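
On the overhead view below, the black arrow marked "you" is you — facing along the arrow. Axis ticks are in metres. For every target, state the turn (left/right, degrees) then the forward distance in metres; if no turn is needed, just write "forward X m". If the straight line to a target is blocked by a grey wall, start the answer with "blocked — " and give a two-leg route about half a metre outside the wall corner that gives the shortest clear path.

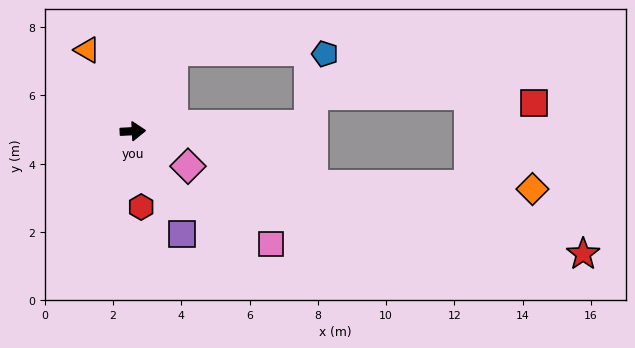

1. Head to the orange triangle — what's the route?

turn left 116°, forward 2.7 m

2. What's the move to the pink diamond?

turn right 35°, forward 1.9 m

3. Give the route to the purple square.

turn right 67°, forward 3.4 m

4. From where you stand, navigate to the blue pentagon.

blocked — forward 5.2 m, then turn left 74°, forward 2.1 m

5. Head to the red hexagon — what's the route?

turn right 87°, forward 2.2 m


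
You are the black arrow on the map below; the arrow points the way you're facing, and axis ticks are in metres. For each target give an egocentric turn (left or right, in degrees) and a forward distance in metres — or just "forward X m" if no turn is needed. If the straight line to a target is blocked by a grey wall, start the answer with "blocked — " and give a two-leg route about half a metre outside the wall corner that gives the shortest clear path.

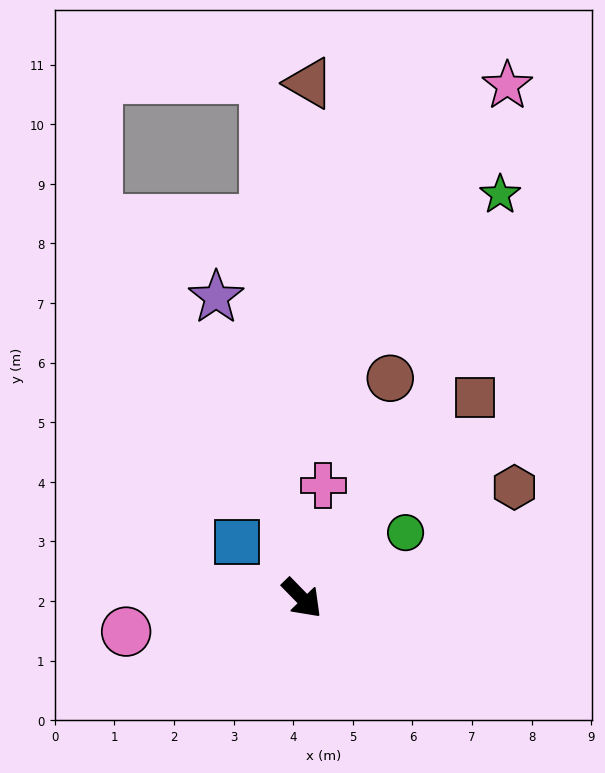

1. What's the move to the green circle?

turn left 78°, forward 2.1 m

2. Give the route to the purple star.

turn left 152°, forward 5.2 m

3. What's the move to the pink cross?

turn left 125°, forward 1.9 m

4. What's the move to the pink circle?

turn right 124°, forward 3.0 m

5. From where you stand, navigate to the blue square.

turn right 175°, forward 1.4 m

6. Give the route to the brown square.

turn left 95°, forward 4.4 m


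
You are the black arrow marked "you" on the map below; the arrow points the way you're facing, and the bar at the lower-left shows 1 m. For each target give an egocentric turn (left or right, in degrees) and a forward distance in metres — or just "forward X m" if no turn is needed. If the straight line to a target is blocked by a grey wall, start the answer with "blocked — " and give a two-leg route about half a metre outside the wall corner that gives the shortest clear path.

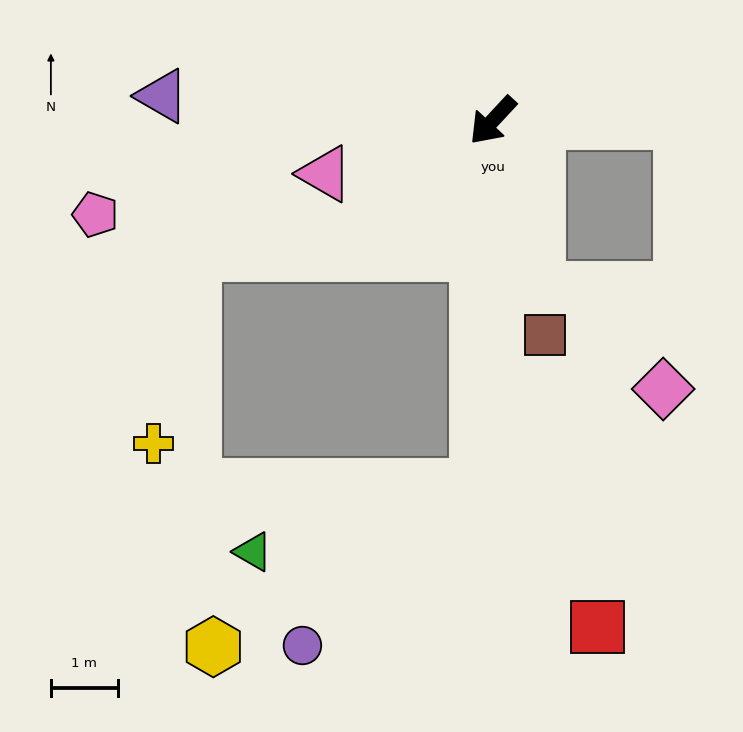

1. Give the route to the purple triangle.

turn right 51°, forward 5.0 m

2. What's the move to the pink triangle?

turn right 29°, forward 2.6 m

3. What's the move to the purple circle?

blocked — turn left 41°, forward 5.5 m, then turn right 46°, forward 3.5 m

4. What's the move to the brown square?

turn left 57°, forward 3.3 m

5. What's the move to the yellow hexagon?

blocked — turn left 41°, forward 5.5 m, then turn right 57°, forward 4.6 m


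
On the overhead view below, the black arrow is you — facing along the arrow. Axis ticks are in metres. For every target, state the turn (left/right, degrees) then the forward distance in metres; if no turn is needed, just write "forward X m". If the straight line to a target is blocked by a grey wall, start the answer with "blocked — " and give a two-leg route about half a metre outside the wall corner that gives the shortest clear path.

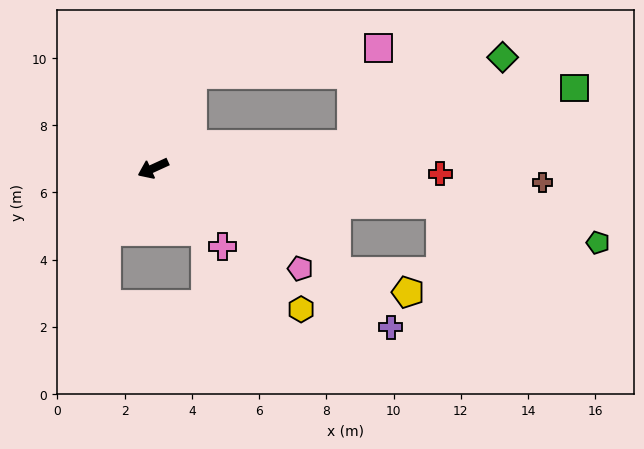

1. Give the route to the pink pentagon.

turn left 121°, forward 5.3 m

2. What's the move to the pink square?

blocked — turn right 137°, forward 3.0 m, then turn right 59°, forward 5.6 m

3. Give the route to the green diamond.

blocked — turn left 162°, forward 5.9 m, then turn left 23°, forward 5.2 m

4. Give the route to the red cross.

turn left 154°, forward 8.5 m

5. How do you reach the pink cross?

turn left 107°, forward 3.1 m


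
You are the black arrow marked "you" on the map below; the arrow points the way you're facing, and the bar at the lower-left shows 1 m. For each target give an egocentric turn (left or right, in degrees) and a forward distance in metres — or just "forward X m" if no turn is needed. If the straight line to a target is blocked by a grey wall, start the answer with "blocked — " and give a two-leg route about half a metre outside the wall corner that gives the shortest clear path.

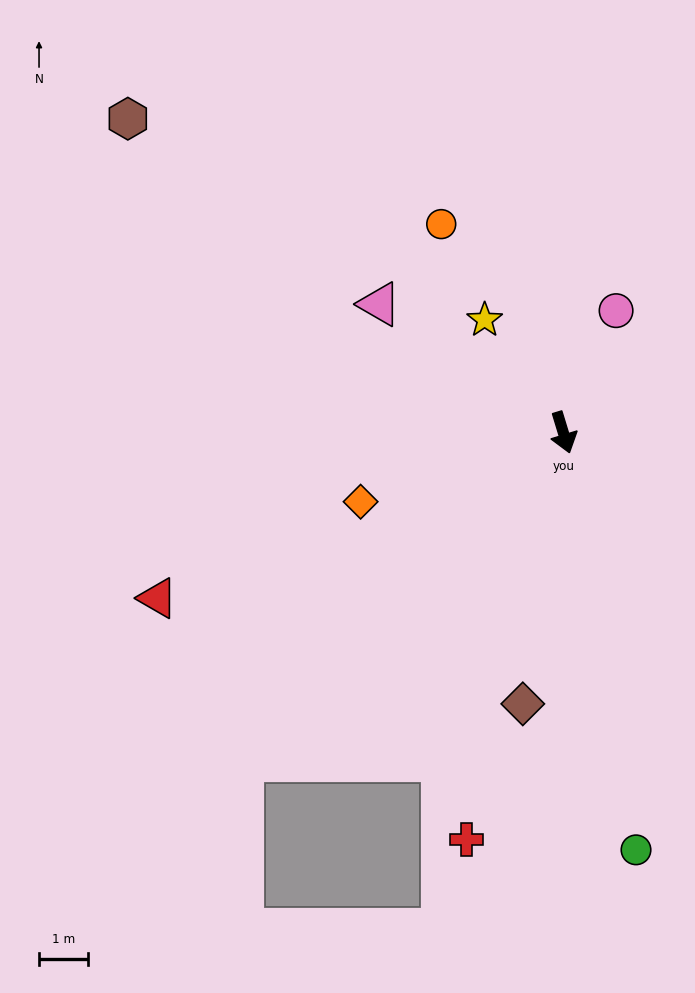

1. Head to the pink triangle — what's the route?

turn right 142°, forward 4.6 m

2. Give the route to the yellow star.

turn right 162°, forward 2.8 m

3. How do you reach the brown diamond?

turn right 25°, forward 5.6 m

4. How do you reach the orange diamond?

turn right 88°, forward 4.4 m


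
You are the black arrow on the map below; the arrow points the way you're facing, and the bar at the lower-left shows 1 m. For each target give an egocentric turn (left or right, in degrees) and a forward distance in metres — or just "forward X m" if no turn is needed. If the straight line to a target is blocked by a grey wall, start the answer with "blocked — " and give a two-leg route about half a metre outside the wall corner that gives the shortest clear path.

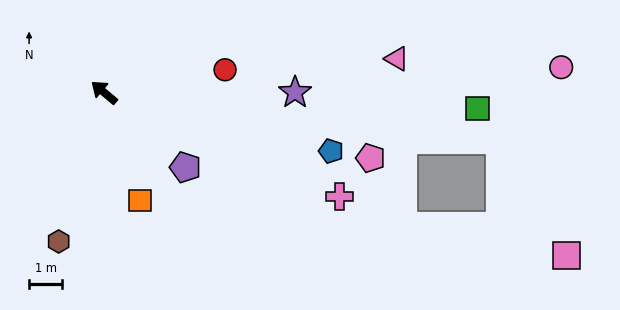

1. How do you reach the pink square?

blocked — turn right 147°, forward 12.0 m, then turn right 53°, forward 4.0 m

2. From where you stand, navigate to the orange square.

turn left 148°, forward 3.4 m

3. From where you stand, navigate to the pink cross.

turn right 164°, forward 7.8 m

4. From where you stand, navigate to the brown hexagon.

turn left 113°, forward 4.7 m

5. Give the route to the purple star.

turn right 140°, forward 5.8 m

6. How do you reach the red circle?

turn right 129°, forward 3.7 m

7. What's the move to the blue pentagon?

turn right 154°, forward 7.1 m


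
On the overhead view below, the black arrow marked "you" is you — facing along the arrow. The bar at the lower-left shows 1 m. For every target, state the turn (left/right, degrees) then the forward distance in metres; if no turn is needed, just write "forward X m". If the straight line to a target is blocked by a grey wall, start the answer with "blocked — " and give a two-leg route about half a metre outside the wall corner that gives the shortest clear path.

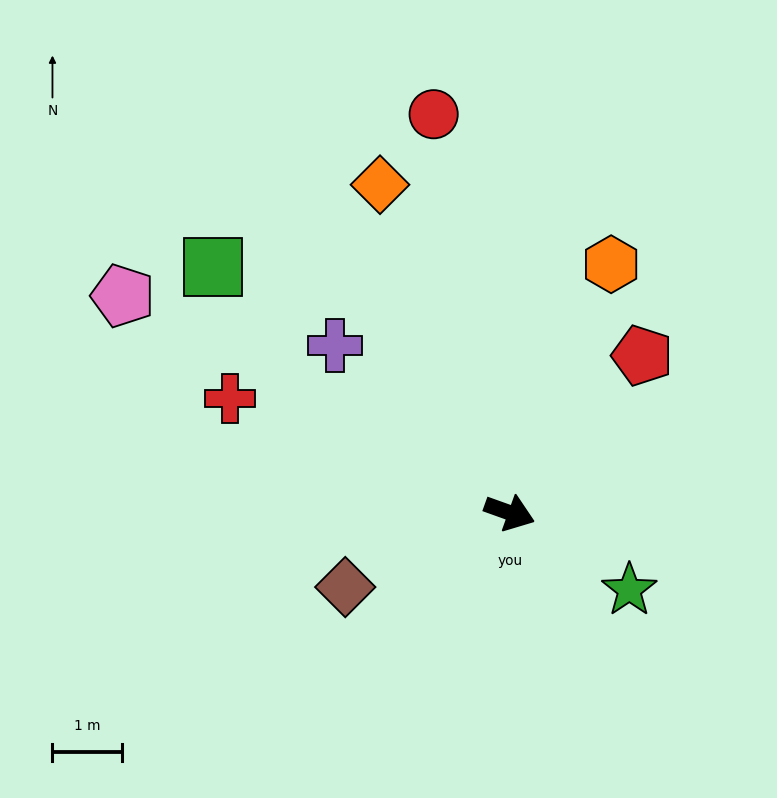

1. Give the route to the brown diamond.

turn right 136°, forward 2.6 m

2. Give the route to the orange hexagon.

turn left 88°, forward 3.9 m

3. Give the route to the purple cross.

turn left 156°, forward 3.5 m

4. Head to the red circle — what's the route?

turn left 121°, forward 5.9 m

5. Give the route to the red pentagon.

turn left 70°, forward 3.0 m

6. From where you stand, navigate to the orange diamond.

turn left 131°, forward 5.1 m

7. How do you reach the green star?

turn right 13°, forward 2.1 m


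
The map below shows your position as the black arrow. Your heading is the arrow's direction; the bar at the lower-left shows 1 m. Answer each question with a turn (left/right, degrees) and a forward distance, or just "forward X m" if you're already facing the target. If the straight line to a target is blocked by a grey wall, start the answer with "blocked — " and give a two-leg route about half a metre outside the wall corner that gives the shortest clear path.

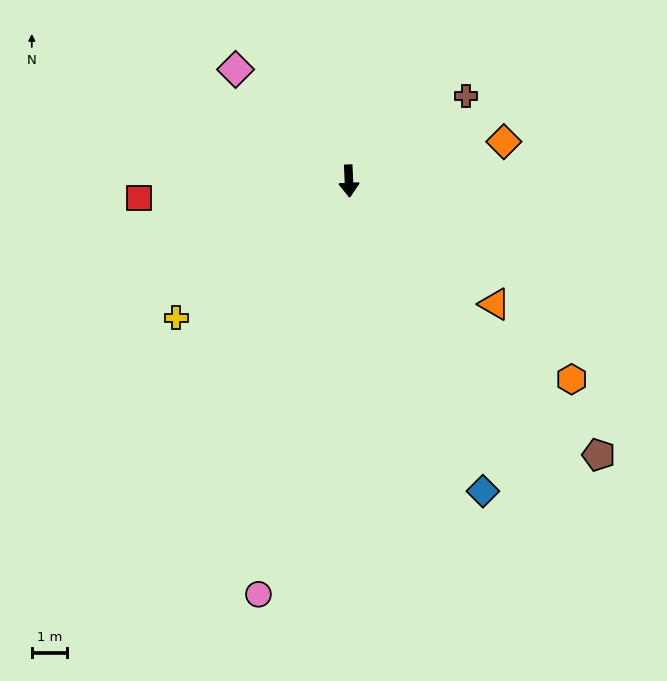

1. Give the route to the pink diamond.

turn right 137°, forward 4.5 m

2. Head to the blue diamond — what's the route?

turn left 21°, forward 9.5 m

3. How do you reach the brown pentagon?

turn left 40°, forward 10.4 m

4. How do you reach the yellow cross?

turn right 54°, forward 6.2 m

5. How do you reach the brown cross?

turn left 123°, forward 4.1 m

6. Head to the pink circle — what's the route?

turn right 15°, forward 11.9 m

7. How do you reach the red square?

turn right 88°, forward 5.9 m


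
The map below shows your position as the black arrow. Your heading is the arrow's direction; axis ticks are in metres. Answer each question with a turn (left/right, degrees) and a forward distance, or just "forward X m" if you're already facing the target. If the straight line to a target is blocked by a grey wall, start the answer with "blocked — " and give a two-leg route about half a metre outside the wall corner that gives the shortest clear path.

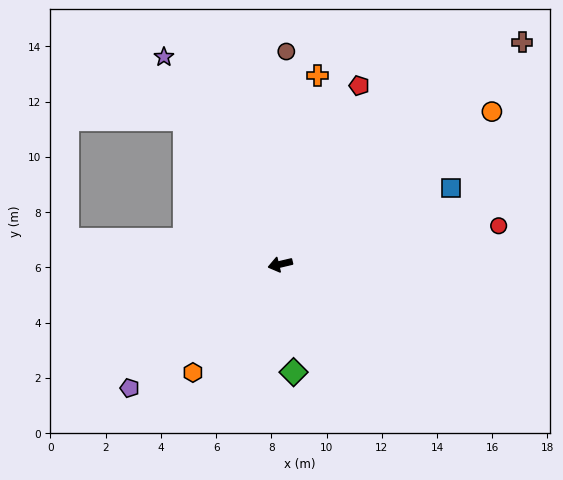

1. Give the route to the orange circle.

turn right 158°, forward 9.5 m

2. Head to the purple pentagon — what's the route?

turn left 26°, forward 7.1 m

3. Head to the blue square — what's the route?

turn right 169°, forward 6.8 m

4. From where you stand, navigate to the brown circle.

turn right 105°, forward 7.7 m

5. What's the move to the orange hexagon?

turn left 38°, forward 5.0 m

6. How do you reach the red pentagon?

turn right 127°, forward 7.1 m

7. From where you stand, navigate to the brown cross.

turn right 151°, forward 11.9 m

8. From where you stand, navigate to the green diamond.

turn left 84°, forward 3.9 m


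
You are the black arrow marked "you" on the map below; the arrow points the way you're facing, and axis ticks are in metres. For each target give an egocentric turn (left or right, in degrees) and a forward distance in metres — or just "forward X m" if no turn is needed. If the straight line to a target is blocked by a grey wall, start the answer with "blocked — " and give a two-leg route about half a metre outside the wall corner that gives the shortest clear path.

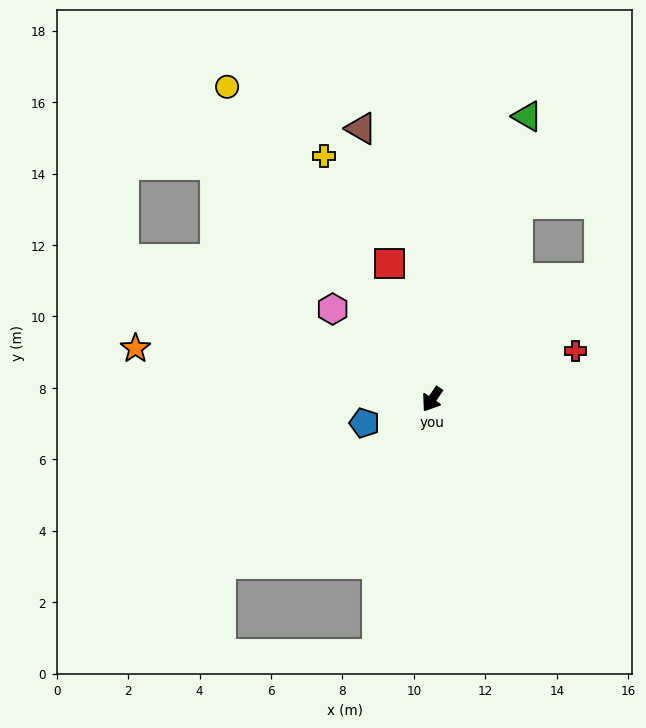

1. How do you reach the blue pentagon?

turn right 37°, forward 2.0 m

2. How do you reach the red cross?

turn left 143°, forward 4.2 m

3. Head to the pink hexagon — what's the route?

turn right 98°, forward 3.8 m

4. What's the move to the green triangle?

turn right 165°, forward 8.4 m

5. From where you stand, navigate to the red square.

turn right 128°, forward 4.0 m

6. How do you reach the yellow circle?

turn right 113°, forward 10.5 m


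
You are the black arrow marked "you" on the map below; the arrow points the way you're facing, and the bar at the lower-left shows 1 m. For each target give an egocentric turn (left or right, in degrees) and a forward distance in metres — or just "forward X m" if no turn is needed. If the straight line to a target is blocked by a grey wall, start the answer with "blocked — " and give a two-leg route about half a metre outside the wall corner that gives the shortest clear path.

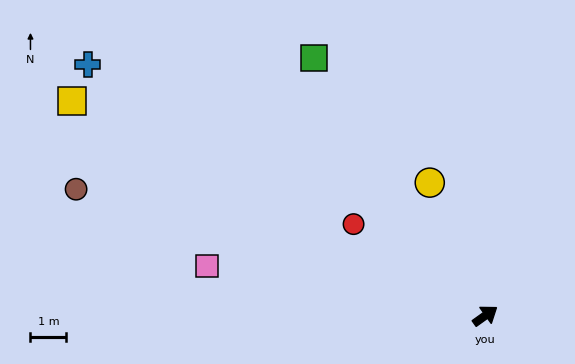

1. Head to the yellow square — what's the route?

turn left 117°, forward 13.0 m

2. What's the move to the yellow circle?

turn left 77°, forward 4.0 m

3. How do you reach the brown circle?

turn left 127°, forward 12.0 m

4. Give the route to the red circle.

turn left 110°, forward 4.5 m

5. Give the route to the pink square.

turn left 134°, forward 7.9 m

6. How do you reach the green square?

turn left 88°, forward 8.7 m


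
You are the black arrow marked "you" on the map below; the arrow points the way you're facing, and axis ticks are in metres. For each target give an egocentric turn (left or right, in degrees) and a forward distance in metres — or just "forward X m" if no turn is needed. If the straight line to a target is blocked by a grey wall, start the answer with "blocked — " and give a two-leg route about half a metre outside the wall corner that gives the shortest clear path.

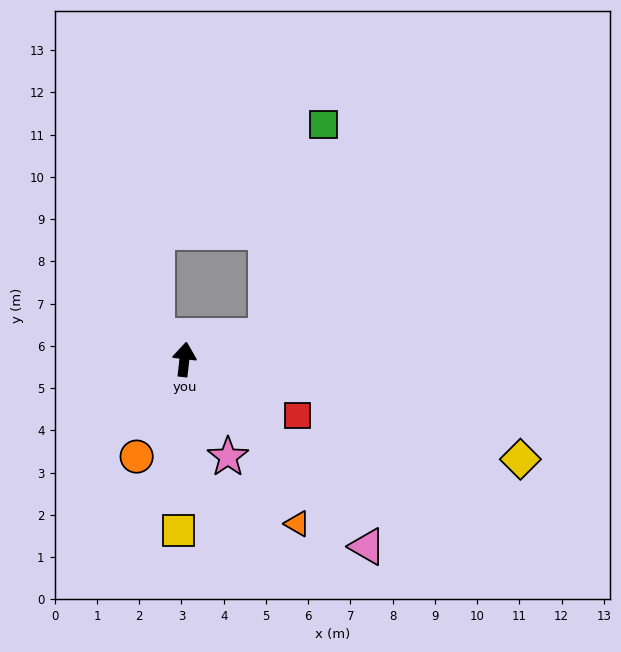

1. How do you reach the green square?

blocked — turn right 68°, forward 2.0 m, then turn left 59°, forward 5.2 m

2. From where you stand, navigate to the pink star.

turn right 149°, forward 2.5 m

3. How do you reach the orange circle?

turn left 160°, forward 2.6 m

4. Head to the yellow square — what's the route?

turn right 175°, forward 4.1 m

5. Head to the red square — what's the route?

turn right 110°, forward 3.0 m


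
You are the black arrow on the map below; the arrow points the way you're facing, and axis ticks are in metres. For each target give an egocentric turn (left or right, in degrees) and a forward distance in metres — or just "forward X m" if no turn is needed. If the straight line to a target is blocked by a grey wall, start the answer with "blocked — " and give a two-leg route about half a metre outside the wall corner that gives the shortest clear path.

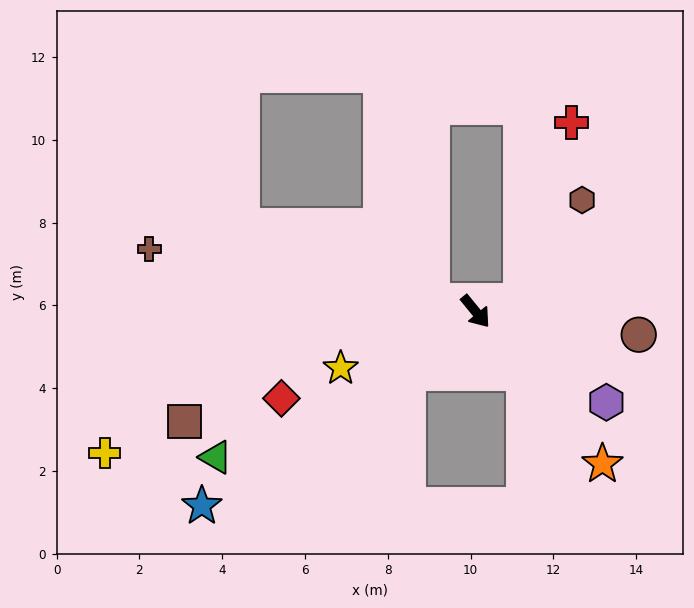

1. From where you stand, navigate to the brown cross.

turn right 140°, forward 8.0 m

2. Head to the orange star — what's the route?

forward 4.8 m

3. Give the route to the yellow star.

turn right 106°, forward 3.5 m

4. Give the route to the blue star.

turn right 94°, forward 8.1 m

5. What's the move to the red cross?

blocked — turn left 65°, forward 1.1 m, then turn left 60°, forward 4.5 m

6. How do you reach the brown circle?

turn left 43°, forward 4.0 m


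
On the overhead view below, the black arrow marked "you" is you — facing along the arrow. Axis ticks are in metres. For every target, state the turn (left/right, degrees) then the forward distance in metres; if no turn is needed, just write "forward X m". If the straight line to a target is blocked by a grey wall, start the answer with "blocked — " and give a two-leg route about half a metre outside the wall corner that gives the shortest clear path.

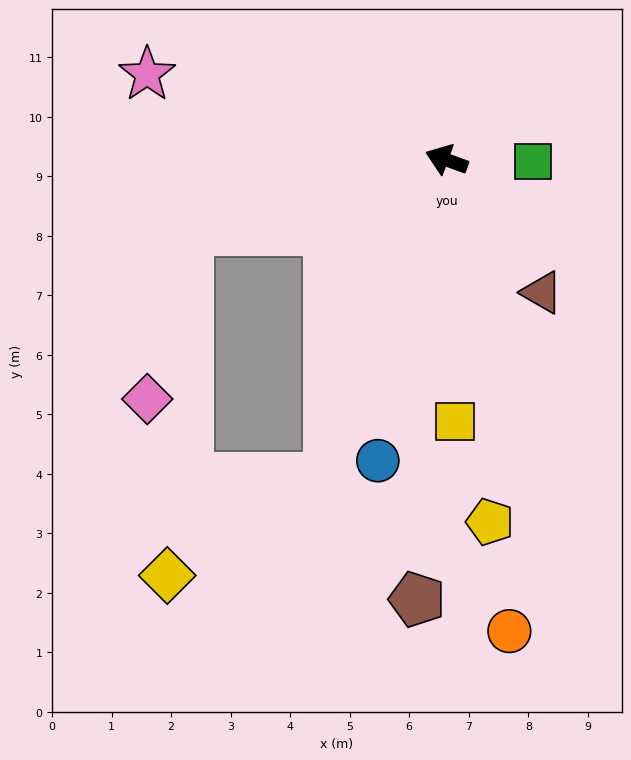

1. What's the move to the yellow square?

turn left 112°, forward 4.4 m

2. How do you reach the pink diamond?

blocked — turn left 35°, forward 4.5 m, then turn left 61°, forward 2.9 m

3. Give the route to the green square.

turn right 161°, forward 1.4 m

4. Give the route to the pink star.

turn left 4°, forward 5.2 m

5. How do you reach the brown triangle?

turn left 146°, forward 2.7 m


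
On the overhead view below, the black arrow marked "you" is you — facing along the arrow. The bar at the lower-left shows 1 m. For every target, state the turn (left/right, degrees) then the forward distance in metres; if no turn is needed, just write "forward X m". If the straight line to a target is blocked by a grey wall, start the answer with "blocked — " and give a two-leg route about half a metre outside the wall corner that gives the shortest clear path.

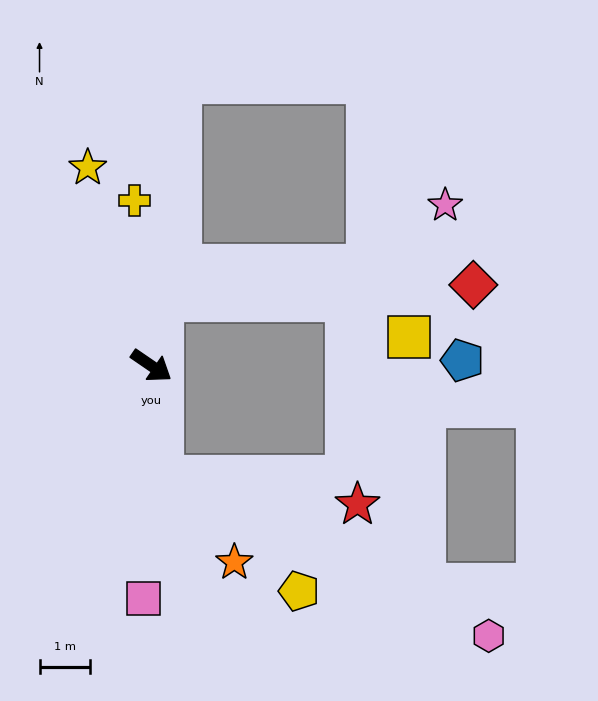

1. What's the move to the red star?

blocked — turn right 50°, forward 2.2 m, then turn left 76°, forward 3.9 m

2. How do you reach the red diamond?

blocked — turn left 115°, forward 1.3 m, then turn right 78°, forward 6.1 m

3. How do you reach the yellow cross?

turn left 130°, forward 3.3 m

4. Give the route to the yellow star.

turn left 142°, forward 4.1 m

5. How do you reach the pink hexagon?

blocked — turn right 50°, forward 2.2 m, then turn left 58°, forward 7.2 m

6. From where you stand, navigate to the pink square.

turn right 58°, forward 4.6 m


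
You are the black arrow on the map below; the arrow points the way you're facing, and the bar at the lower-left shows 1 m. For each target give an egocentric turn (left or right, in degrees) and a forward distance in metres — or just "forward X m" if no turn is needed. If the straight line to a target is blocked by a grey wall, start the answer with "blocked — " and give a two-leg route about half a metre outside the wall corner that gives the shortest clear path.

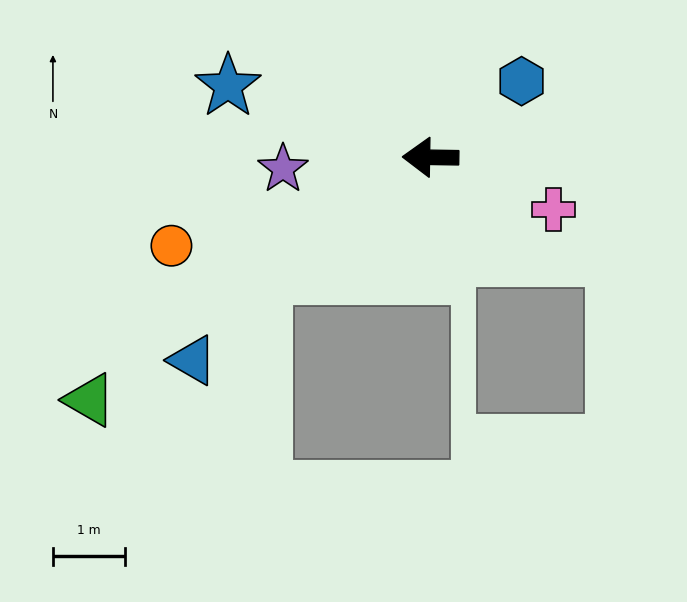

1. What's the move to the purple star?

turn left 5°, forward 2.1 m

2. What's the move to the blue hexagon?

turn right 139°, forward 1.7 m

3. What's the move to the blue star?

turn right 18°, forward 3.0 m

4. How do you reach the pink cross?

turn left 158°, forward 1.9 m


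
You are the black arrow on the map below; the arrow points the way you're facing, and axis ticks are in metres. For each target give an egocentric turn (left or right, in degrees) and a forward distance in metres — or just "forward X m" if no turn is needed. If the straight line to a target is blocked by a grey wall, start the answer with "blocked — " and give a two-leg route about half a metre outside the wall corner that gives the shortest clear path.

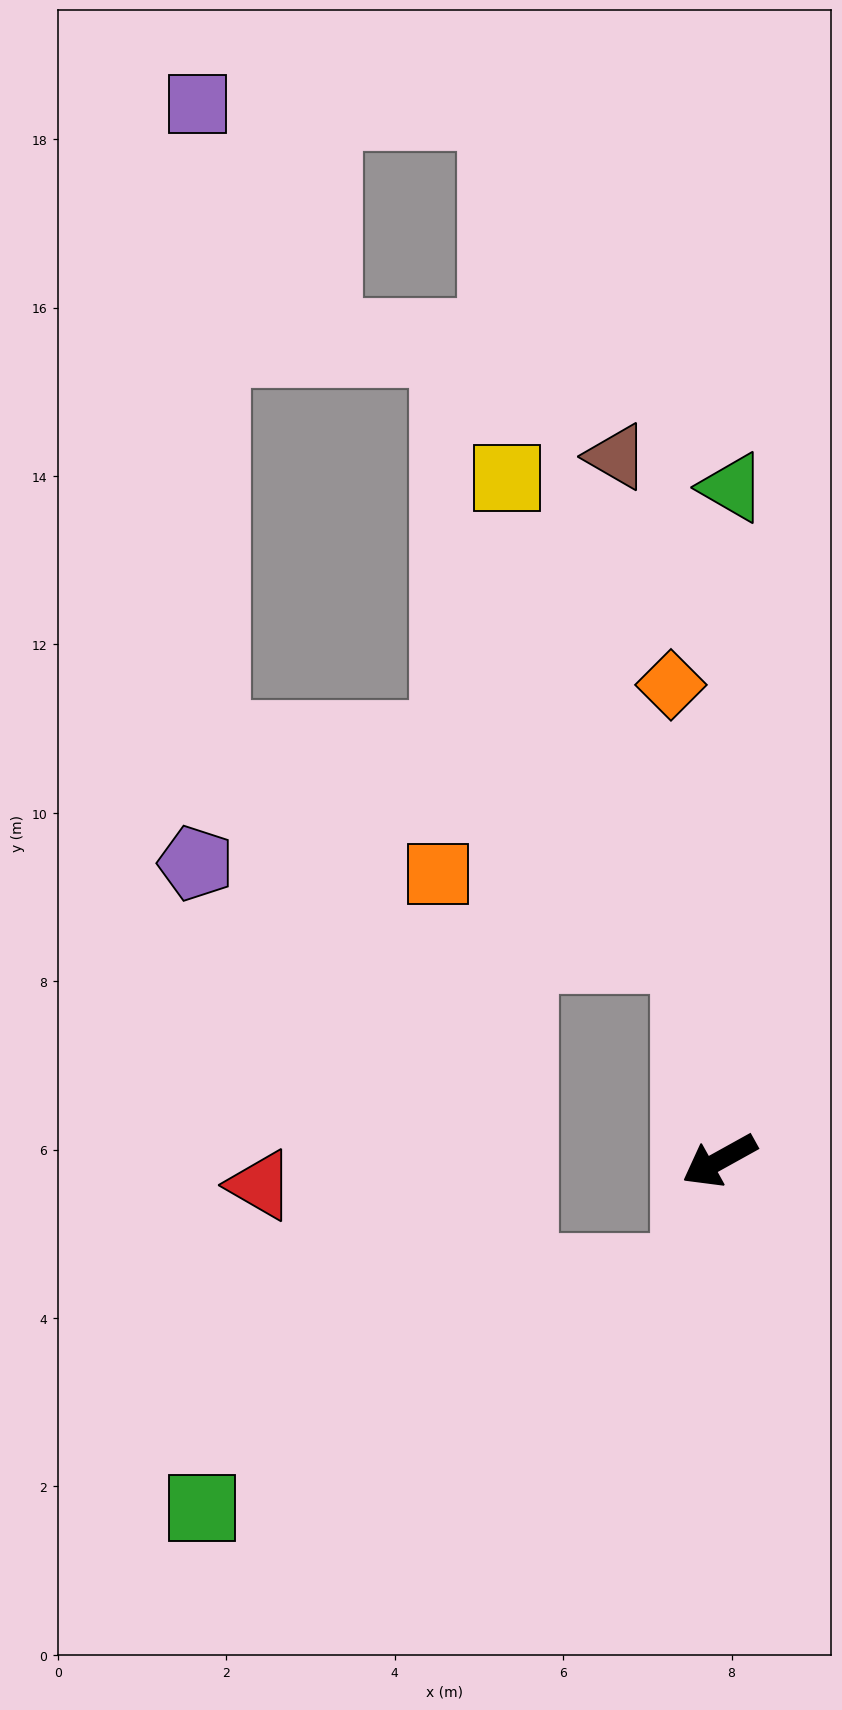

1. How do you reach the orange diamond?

turn right 113°, forward 5.7 m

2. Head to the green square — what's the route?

blocked — turn left 45°, forward 1.4 m, then turn right 48°, forward 6.4 m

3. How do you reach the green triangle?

turn right 120°, forward 8.0 m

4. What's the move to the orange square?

blocked — turn right 110°, forward 2.4 m, then turn left 63°, forward 3.1 m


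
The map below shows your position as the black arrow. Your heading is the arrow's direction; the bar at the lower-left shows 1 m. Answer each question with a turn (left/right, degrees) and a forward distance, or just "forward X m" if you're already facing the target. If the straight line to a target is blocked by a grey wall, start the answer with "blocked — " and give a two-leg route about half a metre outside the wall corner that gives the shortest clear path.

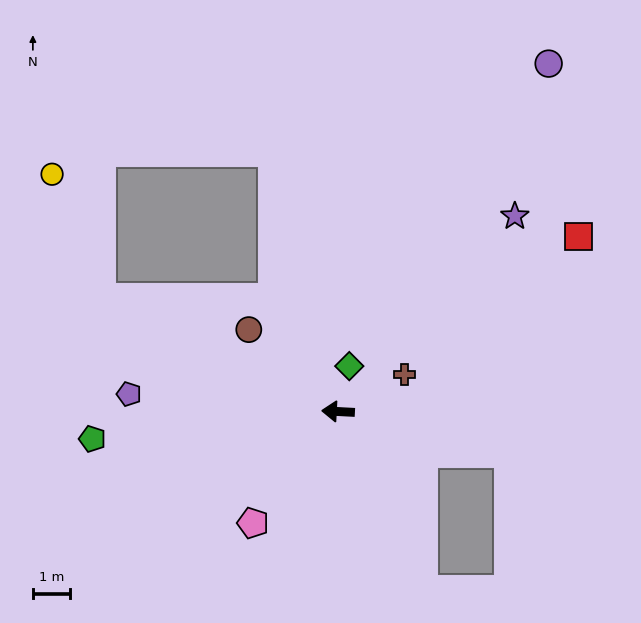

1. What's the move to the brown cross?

turn right 148°, forward 2.0 m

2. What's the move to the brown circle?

turn right 40°, forward 3.2 m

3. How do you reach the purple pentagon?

forward 5.6 m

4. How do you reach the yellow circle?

blocked — turn right 22°, forward 7.0 m, then turn right 44°, forward 3.6 m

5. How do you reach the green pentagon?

turn left 9°, forward 6.6 m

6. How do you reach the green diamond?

turn right 101°, forward 1.3 m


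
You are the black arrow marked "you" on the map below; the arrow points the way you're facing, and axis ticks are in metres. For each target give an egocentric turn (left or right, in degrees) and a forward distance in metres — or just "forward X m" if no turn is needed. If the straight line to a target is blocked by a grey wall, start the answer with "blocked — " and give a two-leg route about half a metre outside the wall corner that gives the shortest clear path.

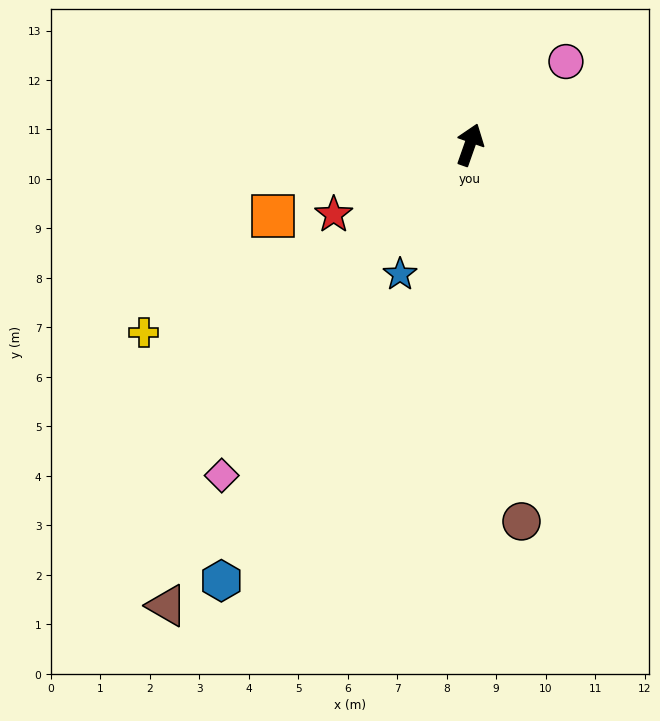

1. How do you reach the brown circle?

turn right 153°, forward 7.7 m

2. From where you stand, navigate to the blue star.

turn left 171°, forward 3.0 m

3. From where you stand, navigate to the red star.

turn left 137°, forward 3.1 m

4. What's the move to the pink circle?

turn right 30°, forward 2.6 m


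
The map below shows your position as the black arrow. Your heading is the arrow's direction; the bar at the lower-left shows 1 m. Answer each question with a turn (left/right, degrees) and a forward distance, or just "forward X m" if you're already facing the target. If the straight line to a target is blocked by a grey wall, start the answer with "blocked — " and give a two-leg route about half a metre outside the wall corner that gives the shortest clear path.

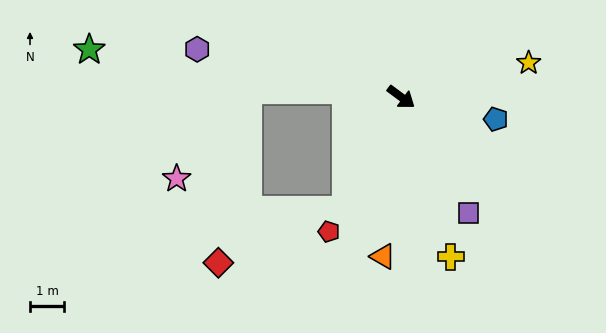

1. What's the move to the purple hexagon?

turn right 157°, forward 6.1 m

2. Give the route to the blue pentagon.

turn left 23°, forward 2.9 m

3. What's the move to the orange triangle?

turn right 60°, forward 4.7 m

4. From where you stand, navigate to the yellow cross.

turn right 36°, forward 4.9 m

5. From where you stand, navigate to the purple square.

turn right 23°, forward 3.9 m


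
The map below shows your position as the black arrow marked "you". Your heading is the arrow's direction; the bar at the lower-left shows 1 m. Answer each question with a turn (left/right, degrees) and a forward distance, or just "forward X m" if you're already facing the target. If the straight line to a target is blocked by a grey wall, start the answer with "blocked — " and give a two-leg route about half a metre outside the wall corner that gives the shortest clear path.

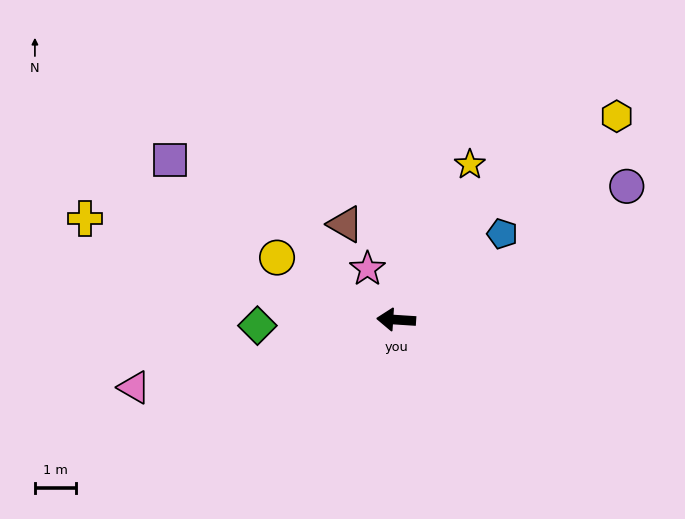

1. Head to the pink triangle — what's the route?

turn left 18°, forward 6.6 m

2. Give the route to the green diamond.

turn left 6°, forward 3.4 m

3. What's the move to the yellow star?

turn right 112°, forward 4.2 m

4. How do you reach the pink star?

turn right 57°, forward 1.4 m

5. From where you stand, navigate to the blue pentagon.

turn right 137°, forward 3.3 m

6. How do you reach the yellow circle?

turn right 24°, forward 3.3 m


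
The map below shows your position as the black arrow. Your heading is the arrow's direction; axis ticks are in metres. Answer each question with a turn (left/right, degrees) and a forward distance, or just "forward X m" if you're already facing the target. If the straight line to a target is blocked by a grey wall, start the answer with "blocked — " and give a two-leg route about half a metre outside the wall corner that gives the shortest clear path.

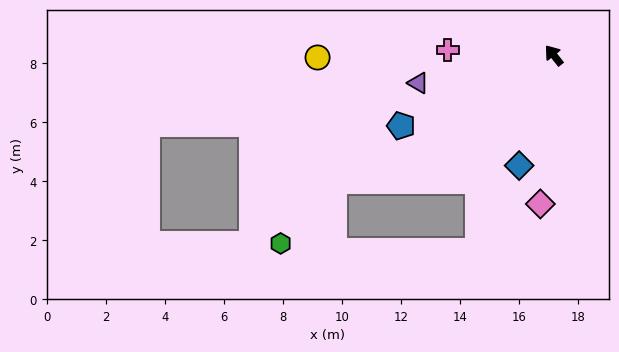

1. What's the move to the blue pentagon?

turn left 76°, forward 5.7 m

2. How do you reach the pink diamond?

turn left 136°, forward 5.1 m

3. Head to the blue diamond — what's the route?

turn left 124°, forward 3.9 m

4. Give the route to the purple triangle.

turn left 63°, forward 4.7 m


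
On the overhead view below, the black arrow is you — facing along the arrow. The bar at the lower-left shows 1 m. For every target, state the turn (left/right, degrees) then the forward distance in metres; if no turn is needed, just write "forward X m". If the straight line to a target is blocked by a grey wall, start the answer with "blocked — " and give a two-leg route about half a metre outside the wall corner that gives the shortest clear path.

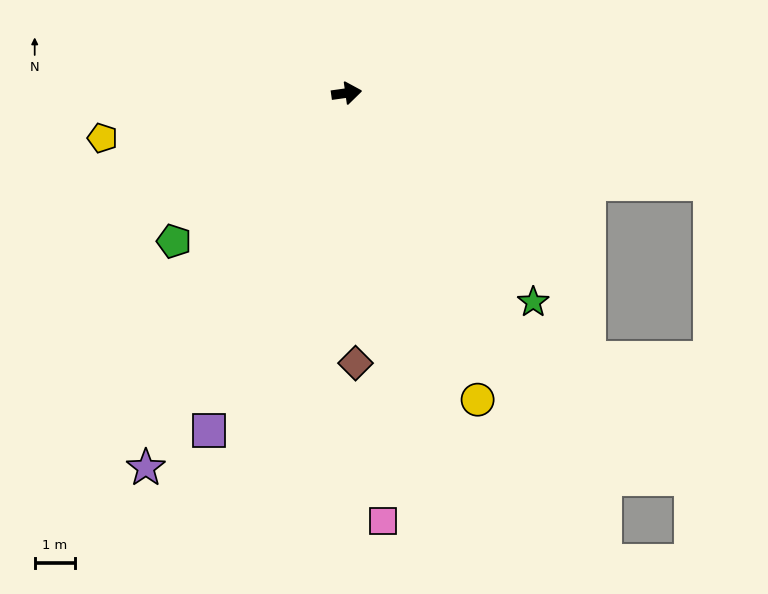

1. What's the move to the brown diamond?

turn right 96°, forward 6.7 m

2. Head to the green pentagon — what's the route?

turn right 147°, forward 5.6 m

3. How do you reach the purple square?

turn right 120°, forward 9.0 m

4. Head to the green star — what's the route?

turn right 56°, forward 6.9 m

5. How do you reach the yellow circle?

turn right 75°, forward 8.2 m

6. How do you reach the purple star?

turn right 126°, forward 10.5 m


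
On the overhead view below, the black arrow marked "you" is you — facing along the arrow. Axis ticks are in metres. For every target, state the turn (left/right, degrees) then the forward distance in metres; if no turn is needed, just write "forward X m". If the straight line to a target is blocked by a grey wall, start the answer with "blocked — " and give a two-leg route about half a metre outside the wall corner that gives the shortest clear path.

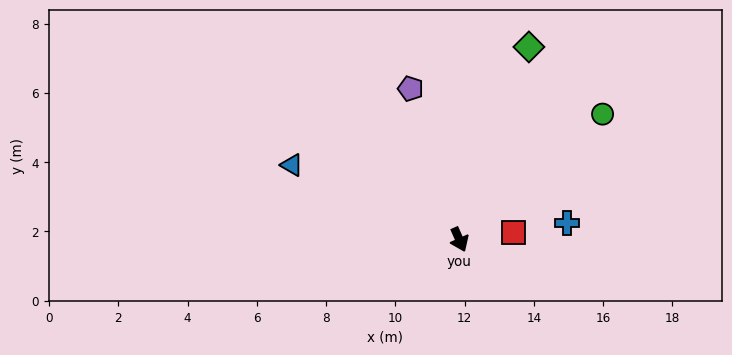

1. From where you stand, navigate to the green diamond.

turn left 136°, forward 5.9 m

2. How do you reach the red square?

turn left 73°, forward 1.6 m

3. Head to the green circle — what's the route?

turn left 107°, forward 5.5 m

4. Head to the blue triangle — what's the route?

turn right 138°, forward 5.3 m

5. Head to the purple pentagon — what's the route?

turn left 174°, forward 4.6 m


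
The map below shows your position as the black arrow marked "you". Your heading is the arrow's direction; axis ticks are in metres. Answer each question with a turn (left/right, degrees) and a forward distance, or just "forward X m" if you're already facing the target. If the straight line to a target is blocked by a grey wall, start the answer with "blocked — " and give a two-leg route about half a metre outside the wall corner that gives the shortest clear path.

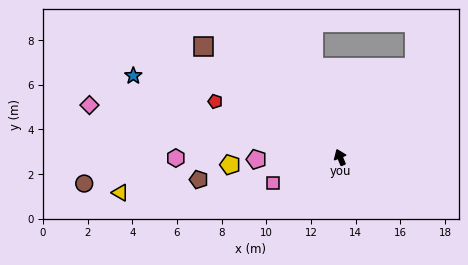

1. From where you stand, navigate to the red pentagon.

turn left 44°, forward 6.1 m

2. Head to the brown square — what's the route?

turn left 29°, forward 7.9 m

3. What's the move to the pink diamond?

turn left 56°, forward 11.5 m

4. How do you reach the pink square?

turn left 89°, forward 3.2 m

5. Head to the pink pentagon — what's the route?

turn left 69°, forward 3.7 m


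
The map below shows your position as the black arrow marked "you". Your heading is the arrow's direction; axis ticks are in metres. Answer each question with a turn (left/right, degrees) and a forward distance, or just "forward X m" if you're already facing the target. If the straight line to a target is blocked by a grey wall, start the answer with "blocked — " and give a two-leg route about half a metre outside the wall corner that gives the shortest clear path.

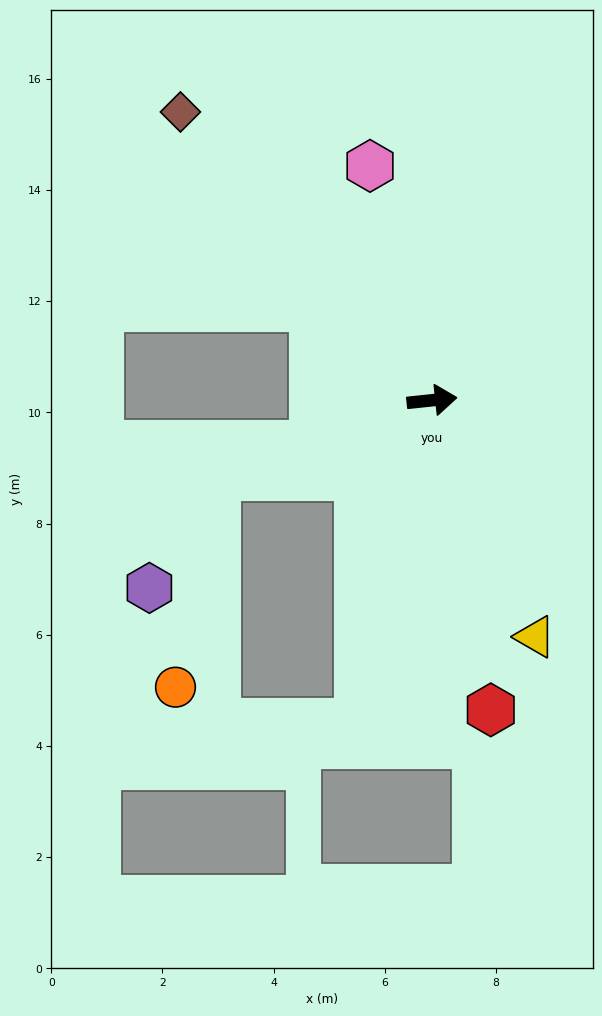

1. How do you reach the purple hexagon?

blocked — turn right 166°, forward 4.1 m, then turn left 38°, forward 2.3 m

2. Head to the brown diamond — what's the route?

turn left 125°, forward 6.9 m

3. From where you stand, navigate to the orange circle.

blocked — turn right 166°, forward 4.1 m, then turn left 59°, forward 3.9 m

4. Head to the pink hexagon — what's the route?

turn left 99°, forward 4.4 m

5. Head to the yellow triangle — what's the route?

turn right 73°, forward 4.6 m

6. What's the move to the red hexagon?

turn right 85°, forward 5.7 m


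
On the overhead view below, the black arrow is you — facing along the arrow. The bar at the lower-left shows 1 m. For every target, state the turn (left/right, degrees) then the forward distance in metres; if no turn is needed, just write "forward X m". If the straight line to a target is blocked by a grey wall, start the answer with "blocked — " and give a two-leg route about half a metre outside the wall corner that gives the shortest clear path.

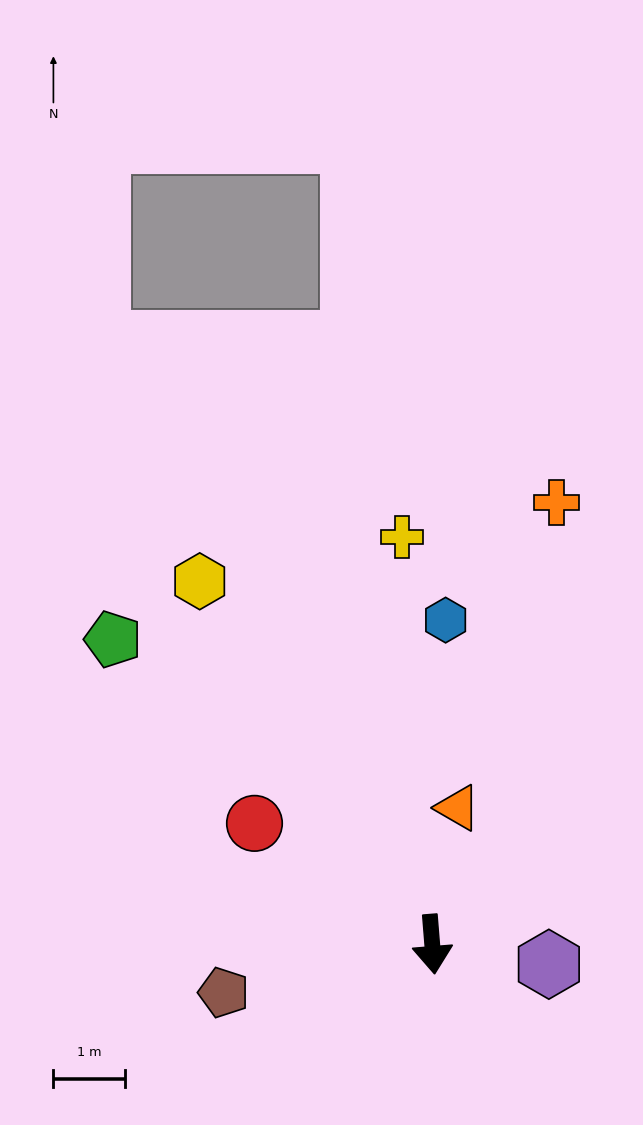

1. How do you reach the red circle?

turn right 129°, forward 3.0 m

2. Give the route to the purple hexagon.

turn left 76°, forward 1.6 m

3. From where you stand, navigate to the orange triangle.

turn left 165°, forward 1.9 m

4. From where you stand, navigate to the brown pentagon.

turn right 82°, forward 3.0 m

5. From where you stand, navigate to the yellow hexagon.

turn right 152°, forward 6.0 m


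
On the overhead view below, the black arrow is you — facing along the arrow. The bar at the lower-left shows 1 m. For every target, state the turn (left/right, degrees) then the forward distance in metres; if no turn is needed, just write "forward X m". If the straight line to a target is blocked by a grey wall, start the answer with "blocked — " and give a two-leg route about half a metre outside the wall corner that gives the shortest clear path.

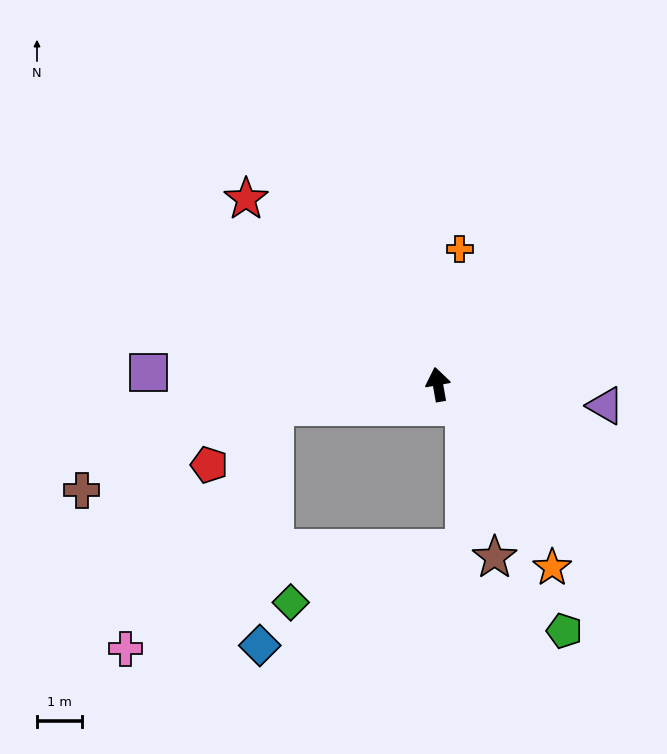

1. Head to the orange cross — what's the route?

turn right 19°, forward 3.1 m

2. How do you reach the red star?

turn left 36°, forward 6.0 m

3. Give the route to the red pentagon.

blocked — turn left 88°, forward 3.7 m, then turn left 34°, forward 2.0 m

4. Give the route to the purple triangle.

turn right 107°, forward 3.8 m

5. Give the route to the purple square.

turn left 78°, forward 6.5 m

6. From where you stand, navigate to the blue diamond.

blocked — turn left 88°, forward 3.7 m, then turn left 78°, forward 5.4 m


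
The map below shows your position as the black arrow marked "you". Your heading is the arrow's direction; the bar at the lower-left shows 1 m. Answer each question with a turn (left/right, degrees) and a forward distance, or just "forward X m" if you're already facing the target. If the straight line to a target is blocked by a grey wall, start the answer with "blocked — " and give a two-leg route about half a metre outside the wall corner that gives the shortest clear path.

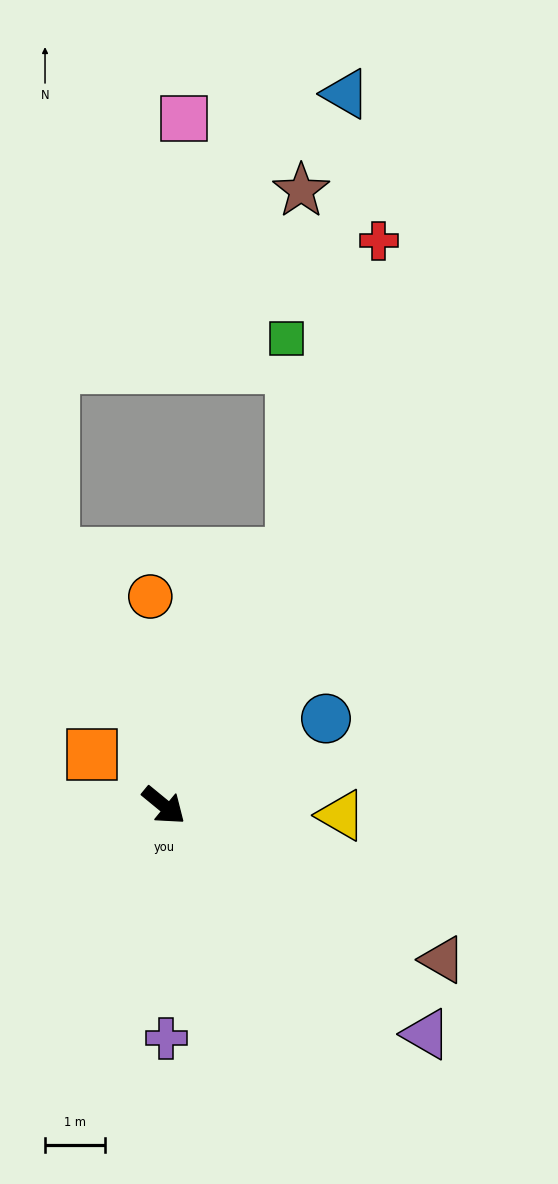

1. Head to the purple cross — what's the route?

turn right 50°, forward 3.9 m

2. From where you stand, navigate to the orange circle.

turn left 133°, forward 3.5 m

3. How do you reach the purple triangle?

forward 5.8 m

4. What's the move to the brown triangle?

turn left 10°, forward 5.3 m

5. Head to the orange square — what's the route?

turn right 176°, forward 1.5 m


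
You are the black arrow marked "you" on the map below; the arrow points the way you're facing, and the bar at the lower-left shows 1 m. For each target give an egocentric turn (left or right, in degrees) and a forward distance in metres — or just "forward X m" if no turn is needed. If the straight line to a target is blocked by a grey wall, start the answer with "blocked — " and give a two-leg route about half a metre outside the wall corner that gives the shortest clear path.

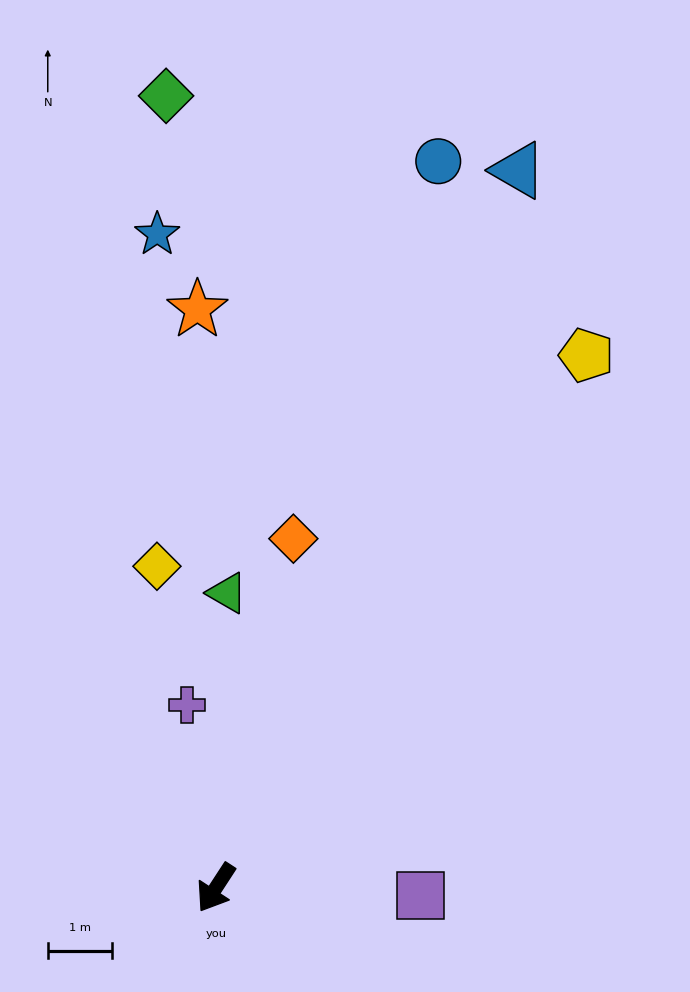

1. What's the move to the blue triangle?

turn right 170°, forward 12.1 m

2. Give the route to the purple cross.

turn right 138°, forward 2.9 m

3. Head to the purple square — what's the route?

turn left 121°, forward 3.2 m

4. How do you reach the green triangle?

turn right 149°, forward 4.6 m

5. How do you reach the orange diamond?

turn right 159°, forward 5.6 m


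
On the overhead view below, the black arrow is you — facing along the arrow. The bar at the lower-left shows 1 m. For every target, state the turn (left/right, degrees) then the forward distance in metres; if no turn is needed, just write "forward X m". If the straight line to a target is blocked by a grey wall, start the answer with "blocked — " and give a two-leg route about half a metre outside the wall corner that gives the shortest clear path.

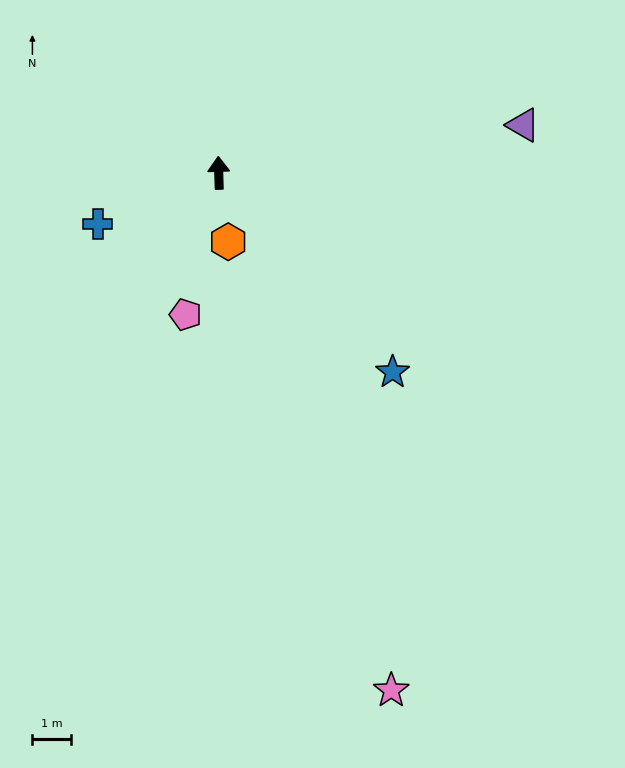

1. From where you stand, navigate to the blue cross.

turn left 111°, forward 3.4 m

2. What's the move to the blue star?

turn right 141°, forward 6.8 m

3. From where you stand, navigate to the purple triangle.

turn right 83°, forward 7.9 m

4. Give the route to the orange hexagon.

turn right 174°, forward 1.8 m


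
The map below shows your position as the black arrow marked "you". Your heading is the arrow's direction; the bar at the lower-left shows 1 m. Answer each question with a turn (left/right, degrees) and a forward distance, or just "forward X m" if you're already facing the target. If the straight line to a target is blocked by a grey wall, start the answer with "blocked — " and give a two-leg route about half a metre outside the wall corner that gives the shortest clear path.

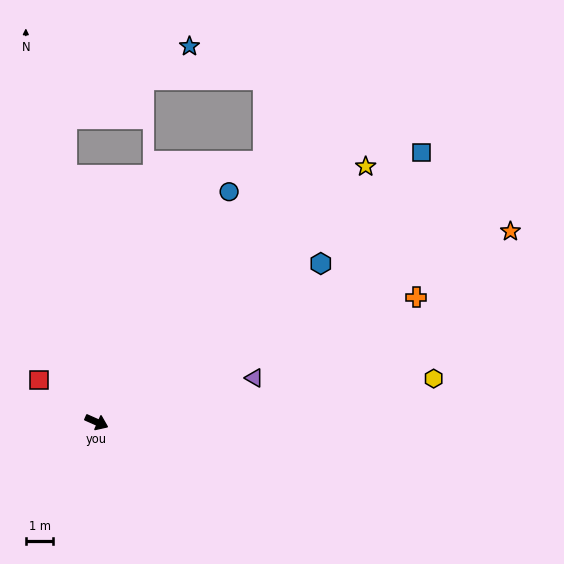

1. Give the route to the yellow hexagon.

turn left 31°, forward 12.3 m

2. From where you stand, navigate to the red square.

turn left 168°, forward 2.6 m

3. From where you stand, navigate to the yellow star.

turn left 67°, forward 13.4 m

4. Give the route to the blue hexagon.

turn left 59°, forward 9.9 m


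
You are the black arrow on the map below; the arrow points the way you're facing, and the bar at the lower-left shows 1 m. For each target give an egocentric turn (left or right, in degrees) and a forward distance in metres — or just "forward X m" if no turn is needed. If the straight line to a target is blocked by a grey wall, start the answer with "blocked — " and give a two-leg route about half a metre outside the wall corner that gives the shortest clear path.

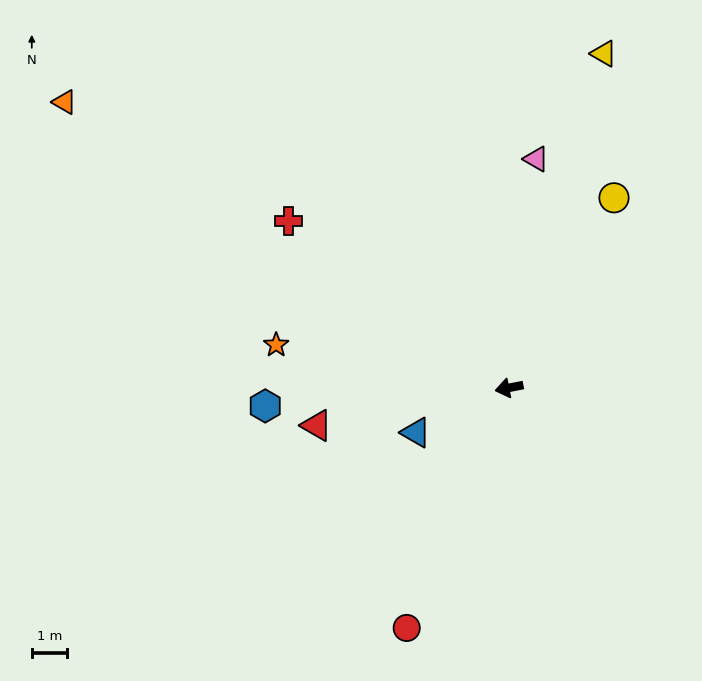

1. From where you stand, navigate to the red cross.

turn right 48°, forward 7.8 m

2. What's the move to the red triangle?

forward 5.5 m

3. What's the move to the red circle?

turn left 56°, forward 7.4 m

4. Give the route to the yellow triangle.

turn right 117°, forward 9.8 m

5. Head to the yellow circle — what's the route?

turn right 130°, forward 6.1 m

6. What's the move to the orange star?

turn right 22°, forward 6.7 m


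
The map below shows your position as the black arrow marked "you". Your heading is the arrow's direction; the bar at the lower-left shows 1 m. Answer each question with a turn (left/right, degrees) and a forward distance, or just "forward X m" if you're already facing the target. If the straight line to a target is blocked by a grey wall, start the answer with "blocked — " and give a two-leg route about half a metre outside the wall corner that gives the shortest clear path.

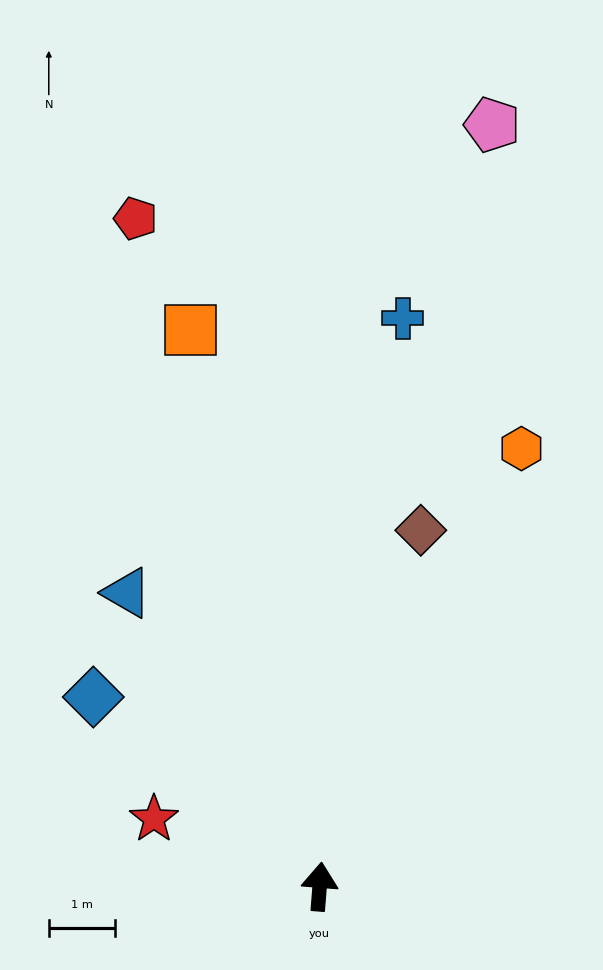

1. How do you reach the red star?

turn left 72°, forward 2.7 m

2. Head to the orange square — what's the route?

turn left 18°, forward 8.6 m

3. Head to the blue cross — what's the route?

turn right 4°, forward 8.7 m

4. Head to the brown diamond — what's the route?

turn right 11°, forward 5.6 m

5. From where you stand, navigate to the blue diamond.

turn left 55°, forward 4.5 m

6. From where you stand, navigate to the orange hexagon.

turn right 20°, forward 7.3 m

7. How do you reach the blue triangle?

turn left 38°, forward 5.3 m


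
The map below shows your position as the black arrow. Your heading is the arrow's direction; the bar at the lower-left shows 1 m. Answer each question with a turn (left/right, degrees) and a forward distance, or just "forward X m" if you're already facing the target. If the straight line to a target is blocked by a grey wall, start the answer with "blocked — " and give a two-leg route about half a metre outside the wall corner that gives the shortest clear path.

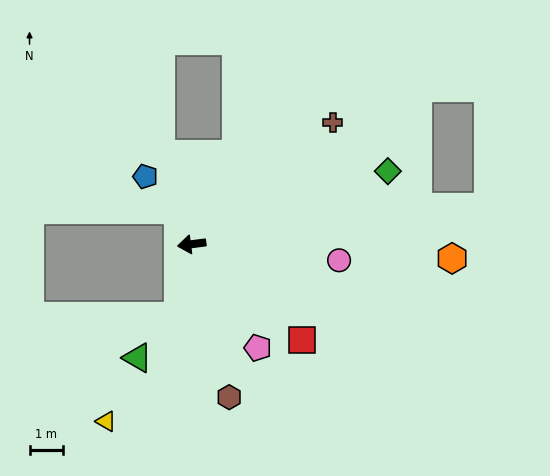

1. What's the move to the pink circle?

turn left 166°, forward 4.4 m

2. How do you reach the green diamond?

turn right 167°, forward 6.2 m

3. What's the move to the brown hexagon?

turn left 96°, forward 4.7 m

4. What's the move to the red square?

turn left 131°, forward 4.3 m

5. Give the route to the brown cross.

turn right 147°, forward 5.5 m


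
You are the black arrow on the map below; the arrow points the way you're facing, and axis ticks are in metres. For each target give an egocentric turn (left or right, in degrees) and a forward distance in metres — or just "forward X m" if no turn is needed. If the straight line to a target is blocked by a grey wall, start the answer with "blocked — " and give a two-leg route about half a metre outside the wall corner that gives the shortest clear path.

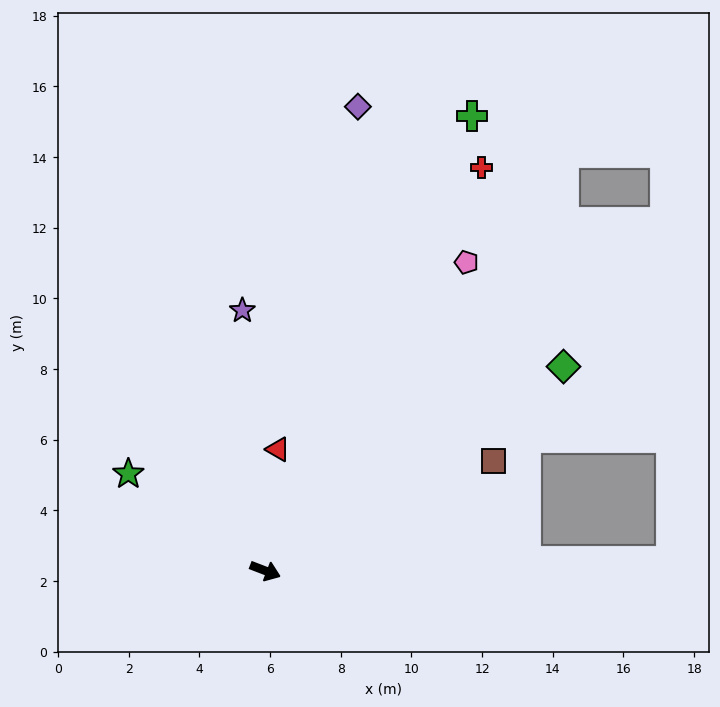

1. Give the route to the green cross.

turn left 87°, forward 14.1 m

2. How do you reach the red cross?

turn left 83°, forward 12.9 m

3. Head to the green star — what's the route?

turn left 166°, forward 4.7 m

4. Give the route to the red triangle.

turn left 105°, forward 3.5 m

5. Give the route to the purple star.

turn left 116°, forward 7.4 m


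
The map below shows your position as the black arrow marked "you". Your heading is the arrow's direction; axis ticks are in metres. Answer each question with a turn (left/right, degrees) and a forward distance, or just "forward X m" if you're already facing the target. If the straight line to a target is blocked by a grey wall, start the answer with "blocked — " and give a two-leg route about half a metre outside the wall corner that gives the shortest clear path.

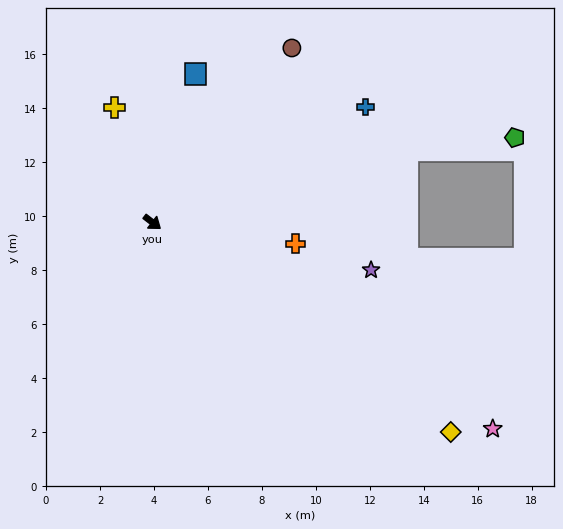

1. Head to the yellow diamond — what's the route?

turn left 2°, forward 13.5 m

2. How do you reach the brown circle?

turn left 89°, forward 8.3 m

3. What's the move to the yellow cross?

turn left 146°, forward 4.5 m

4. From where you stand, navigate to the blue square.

turn left 111°, forward 5.7 m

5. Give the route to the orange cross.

turn left 29°, forward 5.4 m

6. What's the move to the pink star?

turn left 6°, forward 14.8 m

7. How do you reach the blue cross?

turn left 66°, forward 9.0 m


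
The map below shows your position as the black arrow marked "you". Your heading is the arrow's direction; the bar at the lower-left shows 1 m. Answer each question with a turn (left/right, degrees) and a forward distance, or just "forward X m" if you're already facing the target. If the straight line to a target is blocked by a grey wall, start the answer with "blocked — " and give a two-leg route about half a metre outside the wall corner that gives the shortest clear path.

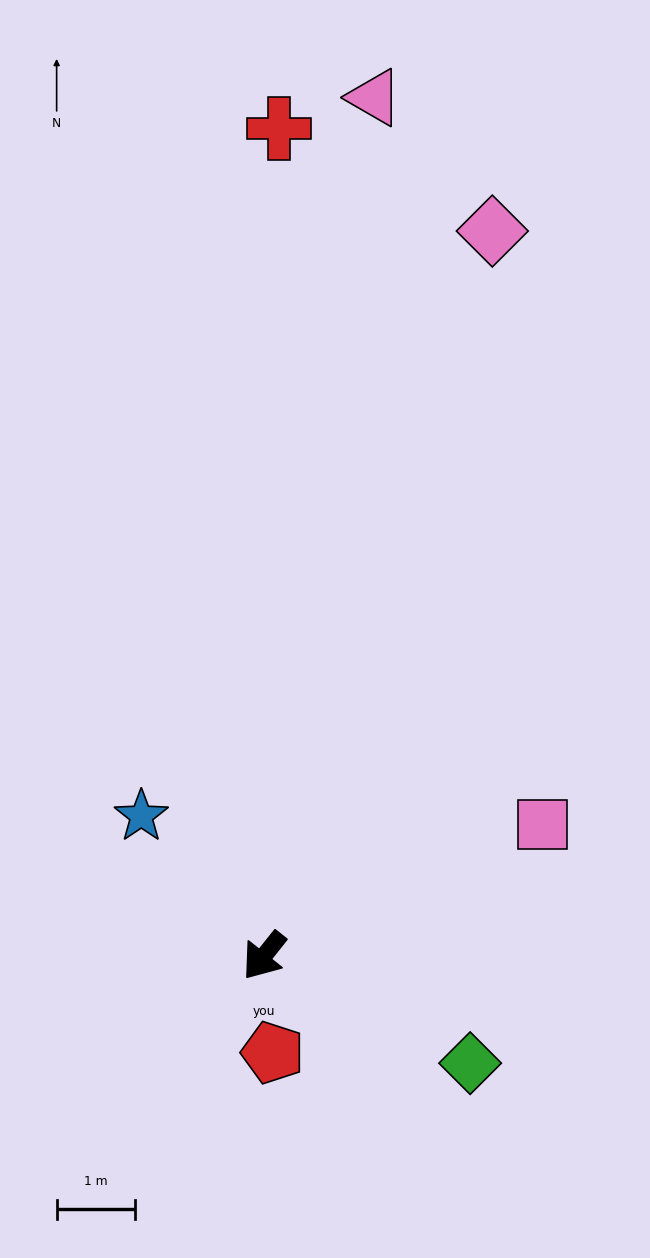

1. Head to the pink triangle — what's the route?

turn right 149°, forward 11.1 m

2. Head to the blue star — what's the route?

turn right 100°, forward 2.4 m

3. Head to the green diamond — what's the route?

turn left 101°, forward 3.0 m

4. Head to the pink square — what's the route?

turn left 154°, forward 3.9 m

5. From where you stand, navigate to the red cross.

turn right 143°, forward 10.6 m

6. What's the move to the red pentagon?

turn left 44°, forward 1.2 m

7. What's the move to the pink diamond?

turn right 159°, forward 9.7 m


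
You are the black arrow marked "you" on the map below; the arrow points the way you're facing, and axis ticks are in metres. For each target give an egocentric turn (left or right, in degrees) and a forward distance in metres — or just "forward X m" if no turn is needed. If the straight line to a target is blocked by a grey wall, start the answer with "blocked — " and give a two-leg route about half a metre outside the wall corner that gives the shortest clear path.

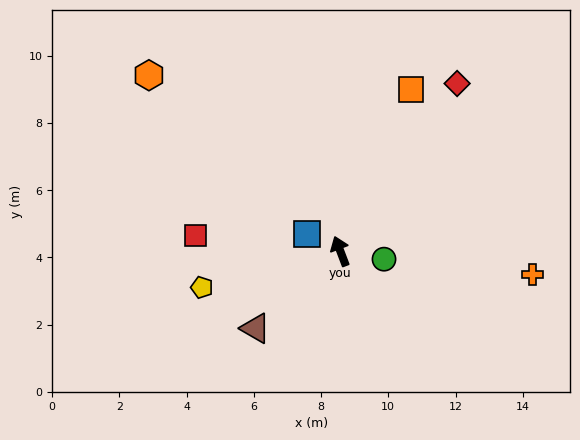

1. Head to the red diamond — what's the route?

turn right 56°, forward 6.1 m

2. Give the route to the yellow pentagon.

turn left 84°, forward 4.3 m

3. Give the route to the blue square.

turn left 42°, forward 1.1 m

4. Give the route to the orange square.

turn right 44°, forward 5.2 m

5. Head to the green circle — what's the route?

turn right 121°, forward 1.3 m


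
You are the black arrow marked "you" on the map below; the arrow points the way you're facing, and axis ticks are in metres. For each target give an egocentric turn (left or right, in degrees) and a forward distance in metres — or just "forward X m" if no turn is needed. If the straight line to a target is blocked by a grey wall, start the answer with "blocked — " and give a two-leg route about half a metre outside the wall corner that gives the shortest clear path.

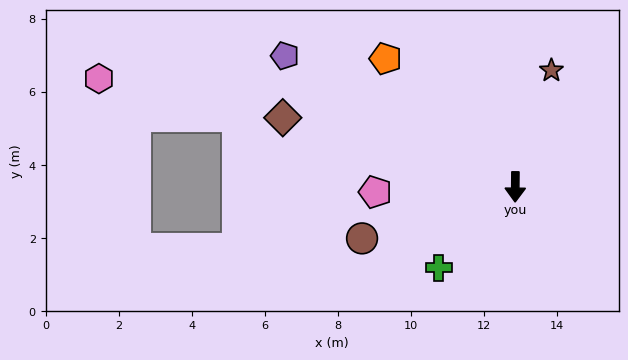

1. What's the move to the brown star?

turn left 163°, forward 3.3 m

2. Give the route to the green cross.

turn right 43°, forward 3.1 m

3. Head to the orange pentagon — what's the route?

turn right 134°, forward 5.0 m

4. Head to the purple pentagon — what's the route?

turn right 119°, forward 7.3 m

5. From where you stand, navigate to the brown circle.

turn right 71°, forward 4.4 m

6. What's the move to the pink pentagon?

turn right 87°, forward 3.8 m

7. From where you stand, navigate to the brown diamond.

turn right 106°, forward 6.6 m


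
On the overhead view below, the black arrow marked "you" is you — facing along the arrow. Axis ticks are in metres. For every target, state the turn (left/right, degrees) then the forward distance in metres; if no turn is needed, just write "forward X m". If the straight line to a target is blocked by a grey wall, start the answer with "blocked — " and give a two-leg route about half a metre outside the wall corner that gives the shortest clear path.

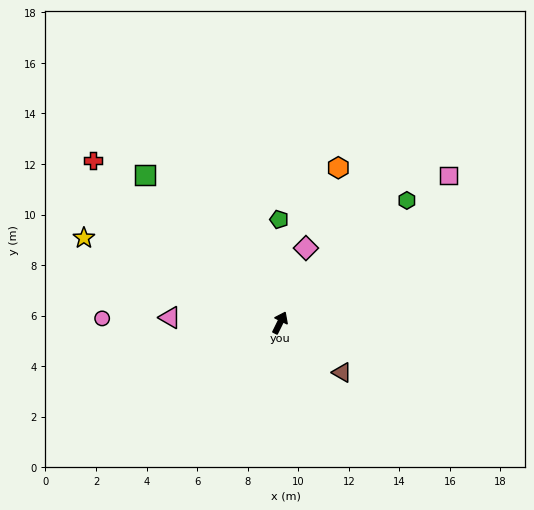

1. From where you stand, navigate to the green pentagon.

turn left 27°, forward 4.1 m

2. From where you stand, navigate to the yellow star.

turn left 93°, forward 8.5 m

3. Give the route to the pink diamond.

turn left 7°, forward 3.1 m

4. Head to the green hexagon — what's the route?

turn right 20°, forward 7.0 m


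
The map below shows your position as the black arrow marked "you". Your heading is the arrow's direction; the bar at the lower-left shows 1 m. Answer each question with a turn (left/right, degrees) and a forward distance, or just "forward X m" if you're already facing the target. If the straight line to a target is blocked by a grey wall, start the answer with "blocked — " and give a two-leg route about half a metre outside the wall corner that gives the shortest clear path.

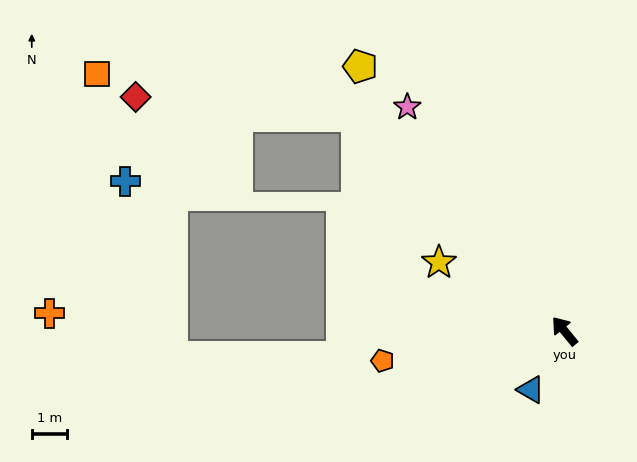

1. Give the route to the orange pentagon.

turn left 60°, forward 5.2 m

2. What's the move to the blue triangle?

turn left 111°, forward 1.9 m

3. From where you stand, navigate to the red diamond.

blocked — turn left 5°, forward 8.4 m, then turn left 40°, forward 6.2 m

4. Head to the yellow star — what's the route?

turn left 22°, forward 4.0 m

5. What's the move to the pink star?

turn right 4°, forward 7.7 m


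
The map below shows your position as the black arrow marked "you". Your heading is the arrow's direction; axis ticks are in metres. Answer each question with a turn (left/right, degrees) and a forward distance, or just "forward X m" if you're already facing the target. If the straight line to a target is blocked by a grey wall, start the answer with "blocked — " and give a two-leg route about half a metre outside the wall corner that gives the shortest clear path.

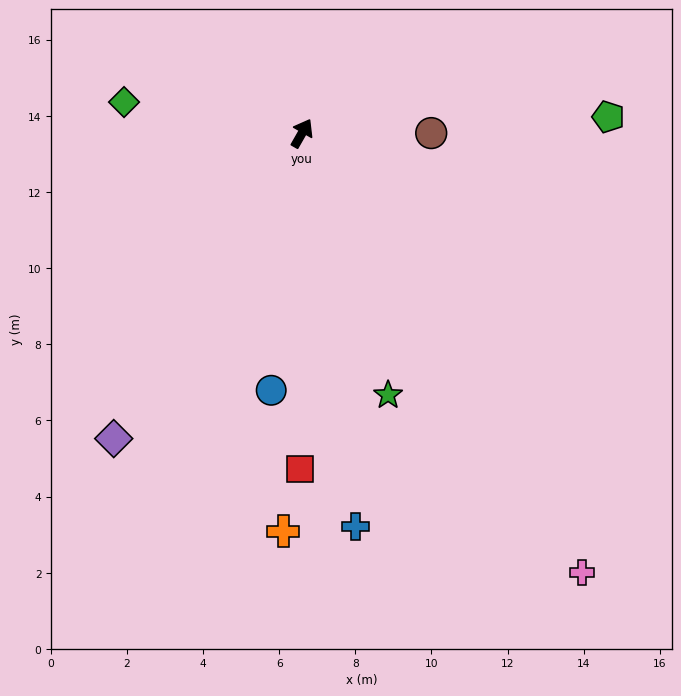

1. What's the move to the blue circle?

turn right 157°, forward 6.8 m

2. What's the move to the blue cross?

turn right 143°, forward 10.4 m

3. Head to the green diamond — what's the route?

turn left 110°, forward 4.7 m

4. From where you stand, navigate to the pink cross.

turn right 118°, forward 13.7 m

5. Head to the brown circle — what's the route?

turn right 60°, forward 3.4 m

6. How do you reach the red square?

turn right 151°, forward 8.8 m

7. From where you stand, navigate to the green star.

turn right 132°, forward 7.2 m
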